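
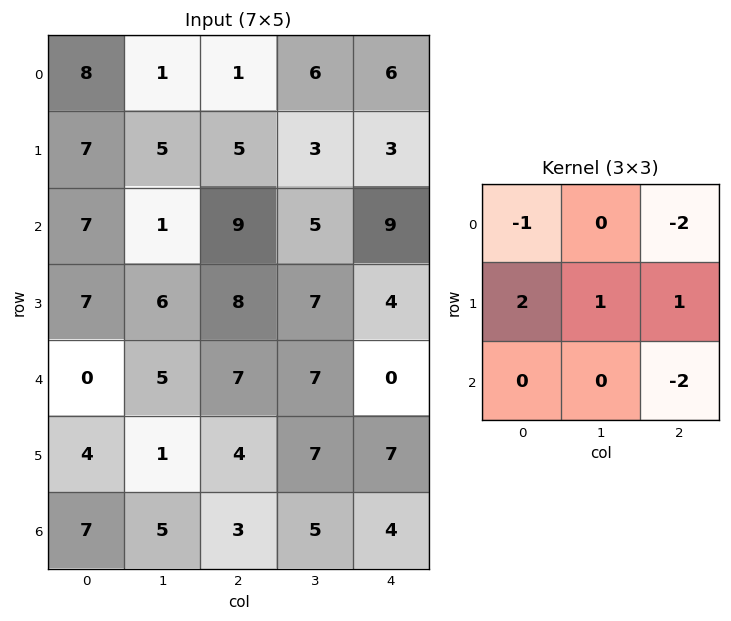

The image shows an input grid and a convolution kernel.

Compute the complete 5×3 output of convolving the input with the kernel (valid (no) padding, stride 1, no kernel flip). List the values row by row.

-4 -5 -15
-9 -9 13
-11 2 0
-19 -10 -9
-7 -16 7

Output[0,0]: The receptive field on the input at this output position is [8 1 1 / 7 5 5 / 7 1 9]. Elementwise product with the kernel and sum: 8·-1 + 1·-2 + 7·2 + 5·1 + 5·1 + 9·-2.
Output[0,1]: The receptive field on the input at this output position is [1 1 6 / 5 5 3 / 1 9 5]. Elementwise product with the kernel and sum: 1·-1 + 6·-2 + 5·2 + 5·1 + 3·1 + 5·-2.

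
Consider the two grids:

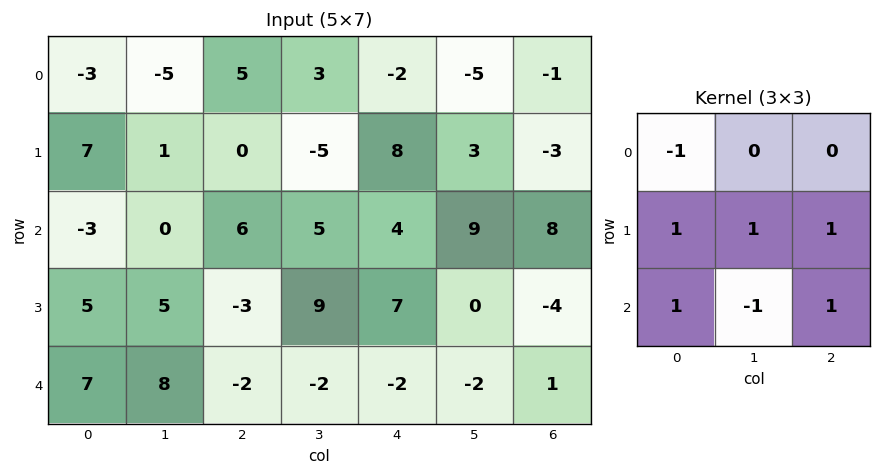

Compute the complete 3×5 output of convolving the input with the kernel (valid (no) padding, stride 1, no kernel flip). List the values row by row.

14 0 3 13 13
-7 27 10 25 16
7 19 5 9 0

Output[0,0]: The receptive field on the input at this output position is [-3 -5 5 / 7 1 0 / -3 0 6]. Elementwise product with the kernel and sum: -3·-1 + 7·1 + 1·1 + 0·1 + -3·1 + 0·-1 + 6·1.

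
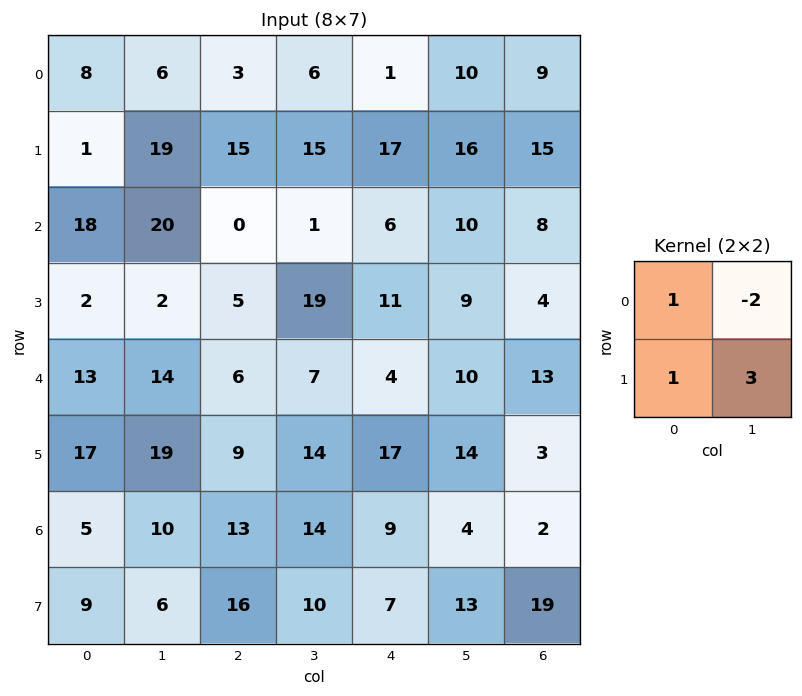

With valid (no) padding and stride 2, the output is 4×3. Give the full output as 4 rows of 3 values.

Output[0,0]: The receptive field on the input at this output position is [8 6 / 1 19]. Elementwise product with the kernel and sum: 8·1 + 6·-2 + 1·1 + 19·3.
Output[0,1]: The receptive field on the input at this output position is [3 6 / 15 15]. Elementwise product with the kernel and sum: 3·1 + 6·-2 + 15·1 + 15·3.

54 51 46
-14 60 24
59 43 43
12 31 47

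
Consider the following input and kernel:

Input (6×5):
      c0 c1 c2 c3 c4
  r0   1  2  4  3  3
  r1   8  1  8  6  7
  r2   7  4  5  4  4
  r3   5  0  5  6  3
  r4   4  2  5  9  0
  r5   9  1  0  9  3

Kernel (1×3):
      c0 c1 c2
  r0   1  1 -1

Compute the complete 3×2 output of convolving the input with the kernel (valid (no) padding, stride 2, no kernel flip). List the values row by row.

Output[0,0]: The receptive field on the input at this output position is [1 2 4]. Elementwise product with the kernel and sum: 1·1 + 2·1 + 4·-1.

-1 4
6 5
1 14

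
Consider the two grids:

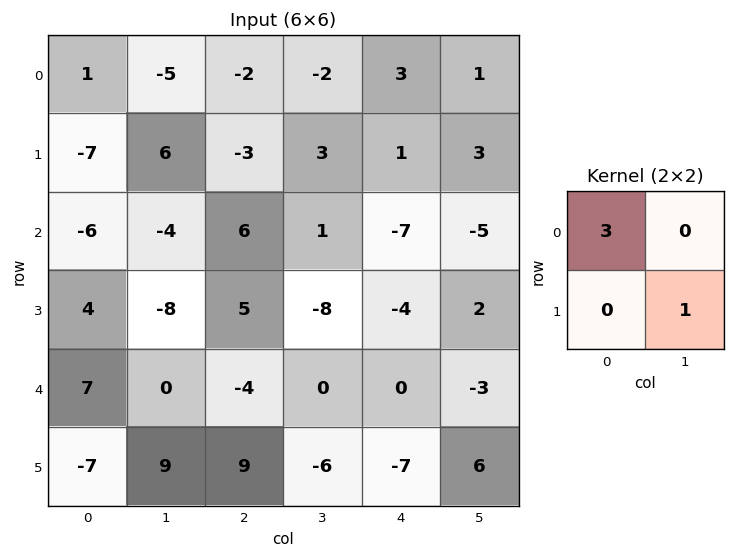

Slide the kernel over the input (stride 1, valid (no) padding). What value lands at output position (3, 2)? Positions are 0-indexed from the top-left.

The receptive field on the input at this output position is [5 -8 / -4 0]. Elementwise product with the kernel and sum: 5·3 + 0·1.

15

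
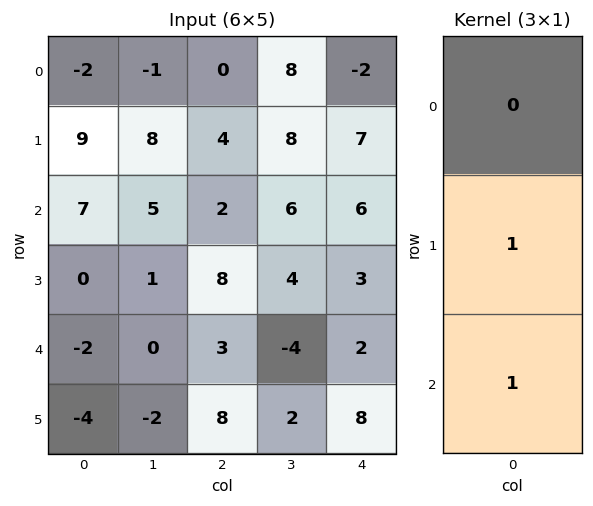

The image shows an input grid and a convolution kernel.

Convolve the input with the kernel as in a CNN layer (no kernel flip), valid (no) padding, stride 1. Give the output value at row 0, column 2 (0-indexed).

6

The receptive field on the input at this output position is [0 / 4 / 2]. Elementwise product with the kernel and sum: 4·1 + 2·1.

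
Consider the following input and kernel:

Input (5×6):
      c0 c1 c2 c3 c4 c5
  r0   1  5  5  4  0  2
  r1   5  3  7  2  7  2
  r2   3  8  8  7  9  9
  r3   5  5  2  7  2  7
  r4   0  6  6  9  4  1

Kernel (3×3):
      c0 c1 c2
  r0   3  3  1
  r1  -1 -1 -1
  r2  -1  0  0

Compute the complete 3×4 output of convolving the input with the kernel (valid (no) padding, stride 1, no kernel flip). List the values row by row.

5 14 3 -4
7 4 8 -3
29 35 37 32

Output[0,0]: The receptive field on the input at this output position is [1 5 5 / 5 3 7 / 3 8 8]. Elementwise product with the kernel and sum: 1·3 + 5·3 + 5·1 + 5·-1 + 3·-1 + 7·-1 + 3·-1.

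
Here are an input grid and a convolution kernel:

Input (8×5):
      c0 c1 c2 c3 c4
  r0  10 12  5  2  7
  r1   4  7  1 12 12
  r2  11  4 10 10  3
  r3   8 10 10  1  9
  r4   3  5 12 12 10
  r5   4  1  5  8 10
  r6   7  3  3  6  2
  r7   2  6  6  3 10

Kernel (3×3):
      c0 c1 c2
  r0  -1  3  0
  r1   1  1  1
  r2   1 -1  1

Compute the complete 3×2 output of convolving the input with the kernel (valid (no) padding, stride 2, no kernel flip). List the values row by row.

Output[0,0]: The receptive field on the input at this output position is [10 12 5 / 4 7 1 / 11 4 10]. Elementwise product with the kernel and sum: 10·-1 + 12·3 + 4·1 + 7·1 + 1·1 + 11·1 + 4·-1 + 10·1.

55 29
39 50
29 46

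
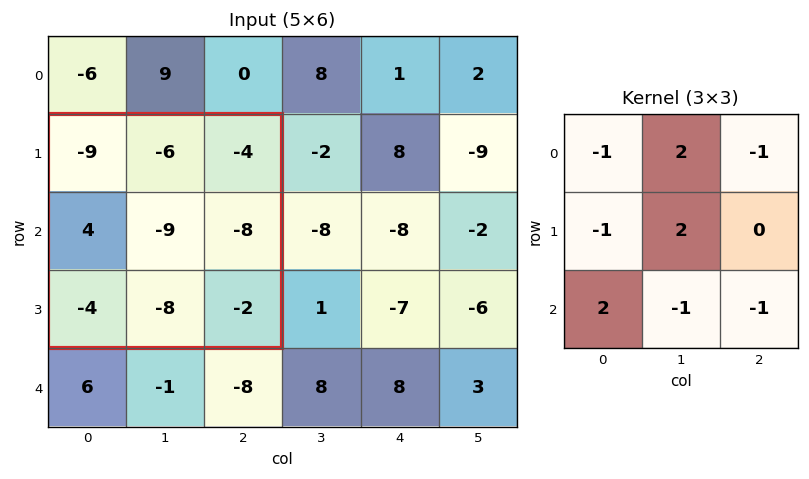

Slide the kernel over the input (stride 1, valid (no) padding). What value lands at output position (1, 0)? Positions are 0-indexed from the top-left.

The receptive field on the input at this output position is [-9 -6 -4 / 4 -9 -8 / -4 -8 -2]. Elementwise product with the kernel and sum: -9·-1 + -6·2 + -4·-1 + 4·-1 + -9·2 + -4·2 + -8·-1 + -2·-1.

-19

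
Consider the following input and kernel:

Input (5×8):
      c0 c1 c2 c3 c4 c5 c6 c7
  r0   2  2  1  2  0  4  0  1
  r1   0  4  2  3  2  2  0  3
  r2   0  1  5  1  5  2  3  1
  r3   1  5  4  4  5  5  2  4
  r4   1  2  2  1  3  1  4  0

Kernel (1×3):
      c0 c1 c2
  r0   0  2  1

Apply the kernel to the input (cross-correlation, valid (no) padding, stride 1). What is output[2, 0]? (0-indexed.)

7

The receptive field on the input at this output position is [0 1 5]. Elementwise product with the kernel and sum: 1·2 + 5·1.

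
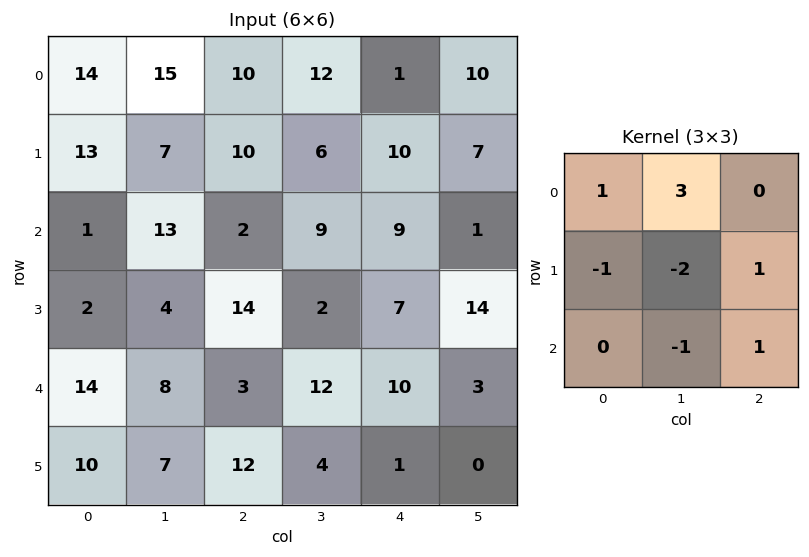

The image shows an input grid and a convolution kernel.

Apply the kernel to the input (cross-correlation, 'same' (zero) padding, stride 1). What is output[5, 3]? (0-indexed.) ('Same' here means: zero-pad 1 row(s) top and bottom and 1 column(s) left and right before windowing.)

20

The receptive field on the zero-padded input at this output position is [3 12 10 / 12 4 1 / 0 0 0]. Elementwise product with the kernel and sum: 3·1 + 12·3 + 12·-1 + 4·-2 + 1·1 + 0·-1 + 0·1.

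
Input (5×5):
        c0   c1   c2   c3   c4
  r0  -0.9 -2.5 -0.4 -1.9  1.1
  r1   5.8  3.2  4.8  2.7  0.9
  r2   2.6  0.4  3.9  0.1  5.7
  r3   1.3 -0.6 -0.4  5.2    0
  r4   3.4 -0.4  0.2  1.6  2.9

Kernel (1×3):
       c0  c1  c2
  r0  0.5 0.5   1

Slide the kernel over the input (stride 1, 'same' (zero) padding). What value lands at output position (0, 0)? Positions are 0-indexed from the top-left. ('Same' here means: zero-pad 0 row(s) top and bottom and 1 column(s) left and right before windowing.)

-2.95

The receptive field on the zero-padded input at this output position is [0 -0.9 -2.5]. Elementwise product with the kernel and sum: 0·0.5 + -0.9·0.5 + -2.5·1.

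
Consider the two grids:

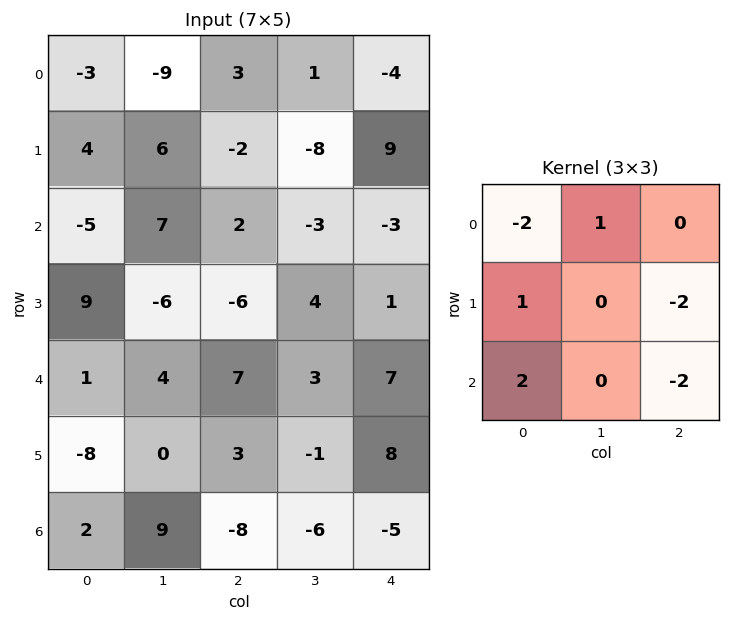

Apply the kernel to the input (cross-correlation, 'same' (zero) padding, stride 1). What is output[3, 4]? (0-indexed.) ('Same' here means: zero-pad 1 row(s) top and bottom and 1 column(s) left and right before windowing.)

13

The receptive field on the zero-padded input at this output position is [-3 -3 0 / 4 1 0 / 3 7 0]. Elementwise product with the kernel and sum: -3·-2 + -3·1 + 4·1 + 0·-2 + 3·2 + 0·-2.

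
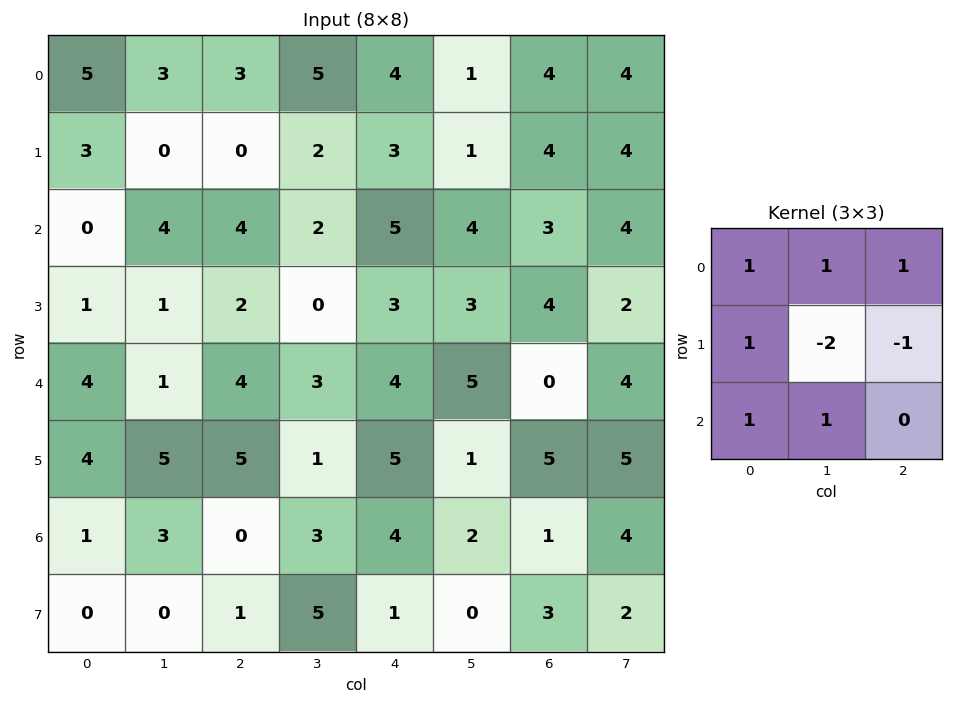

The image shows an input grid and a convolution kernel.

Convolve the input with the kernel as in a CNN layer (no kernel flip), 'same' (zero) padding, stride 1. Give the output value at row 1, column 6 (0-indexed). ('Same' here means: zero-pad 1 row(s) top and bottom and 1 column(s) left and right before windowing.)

The receptive field on the zero-padded input at this output position is [1 4 4 / 1 4 4 / 4 3 4]. Elementwise product with the kernel and sum: 1·1 + 4·1 + 4·1 + 1·1 + 4·-2 + 4·-1 + 4·1 + 3·1.

5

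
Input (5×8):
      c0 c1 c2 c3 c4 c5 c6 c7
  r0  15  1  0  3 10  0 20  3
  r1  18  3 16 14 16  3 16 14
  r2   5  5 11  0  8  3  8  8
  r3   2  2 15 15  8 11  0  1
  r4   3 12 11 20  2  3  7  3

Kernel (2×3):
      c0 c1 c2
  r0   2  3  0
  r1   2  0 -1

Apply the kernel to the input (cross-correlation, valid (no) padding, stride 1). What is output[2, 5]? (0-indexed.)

The receptive field on the input at this output position is [3 8 8 / 11 0 1]. Elementwise product with the kernel and sum: 3·2 + 8·3 + 11·2 + 1·-1.

51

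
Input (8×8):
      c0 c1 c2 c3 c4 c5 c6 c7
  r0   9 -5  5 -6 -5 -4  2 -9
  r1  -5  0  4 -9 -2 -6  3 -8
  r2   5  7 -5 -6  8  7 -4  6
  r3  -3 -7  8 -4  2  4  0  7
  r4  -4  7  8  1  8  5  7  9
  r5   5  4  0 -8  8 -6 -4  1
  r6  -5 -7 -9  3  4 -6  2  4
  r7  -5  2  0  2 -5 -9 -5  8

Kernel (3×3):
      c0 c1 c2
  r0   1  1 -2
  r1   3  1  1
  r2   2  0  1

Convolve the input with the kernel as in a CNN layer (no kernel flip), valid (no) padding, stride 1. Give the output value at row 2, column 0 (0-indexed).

14

The receptive field on the input at this output position is [5 7 -5 / -3 -7 8 / -4 7 8]. Elementwise product with the kernel and sum: 5·1 + 7·1 + -5·-2 + -3·3 + -7·1 + 8·1 + -4·2 + 8·1.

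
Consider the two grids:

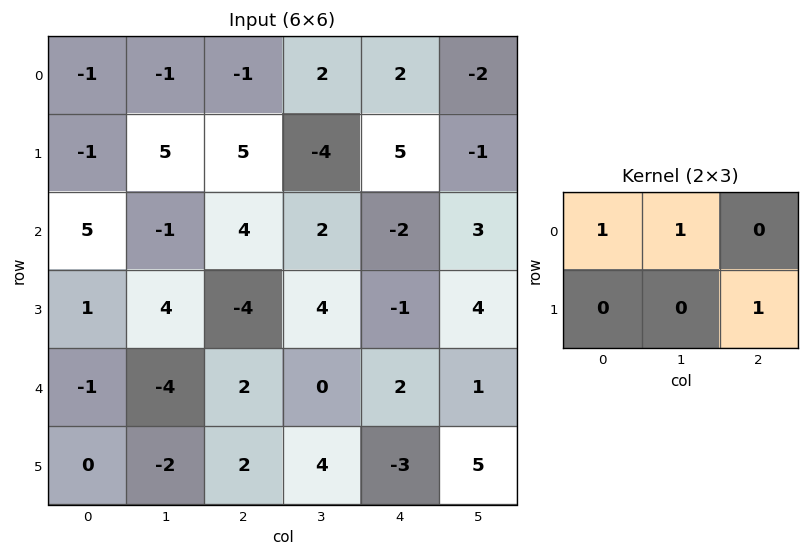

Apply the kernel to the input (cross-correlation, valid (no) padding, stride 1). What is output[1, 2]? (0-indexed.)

The receptive field on the input at this output position is [5 -4 5 / 4 2 -2]. Elementwise product with the kernel and sum: 5·1 + -4·1 + -2·1.

-1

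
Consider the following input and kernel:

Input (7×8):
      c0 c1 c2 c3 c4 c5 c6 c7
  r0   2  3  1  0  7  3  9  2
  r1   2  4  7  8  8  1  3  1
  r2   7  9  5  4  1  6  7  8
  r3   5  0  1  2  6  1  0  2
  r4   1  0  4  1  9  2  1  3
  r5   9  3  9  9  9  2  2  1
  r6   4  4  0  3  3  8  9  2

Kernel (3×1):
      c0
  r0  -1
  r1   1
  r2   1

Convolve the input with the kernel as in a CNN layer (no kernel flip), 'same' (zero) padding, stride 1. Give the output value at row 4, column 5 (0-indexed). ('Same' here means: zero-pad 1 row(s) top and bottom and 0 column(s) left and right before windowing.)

3

The receptive field on the zero-padded input at this output position is [1 / 2 / 2]. Elementwise product with the kernel and sum: 1·-1 + 2·1 + 2·1.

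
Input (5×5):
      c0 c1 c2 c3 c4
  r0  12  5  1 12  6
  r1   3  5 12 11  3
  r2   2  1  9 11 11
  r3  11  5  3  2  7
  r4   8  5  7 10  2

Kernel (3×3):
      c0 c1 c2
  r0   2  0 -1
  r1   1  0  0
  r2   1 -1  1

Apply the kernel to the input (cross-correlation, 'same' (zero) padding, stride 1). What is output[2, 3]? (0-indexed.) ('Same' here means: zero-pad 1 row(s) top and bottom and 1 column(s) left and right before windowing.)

38

The receptive field on the zero-padded input at this output position is [12 11 3 / 9 11 11 / 3 2 7]. Elementwise product with the kernel and sum: 12·2 + 3·-1 + 9·1 + 3·1 + 2·-1 + 7·1.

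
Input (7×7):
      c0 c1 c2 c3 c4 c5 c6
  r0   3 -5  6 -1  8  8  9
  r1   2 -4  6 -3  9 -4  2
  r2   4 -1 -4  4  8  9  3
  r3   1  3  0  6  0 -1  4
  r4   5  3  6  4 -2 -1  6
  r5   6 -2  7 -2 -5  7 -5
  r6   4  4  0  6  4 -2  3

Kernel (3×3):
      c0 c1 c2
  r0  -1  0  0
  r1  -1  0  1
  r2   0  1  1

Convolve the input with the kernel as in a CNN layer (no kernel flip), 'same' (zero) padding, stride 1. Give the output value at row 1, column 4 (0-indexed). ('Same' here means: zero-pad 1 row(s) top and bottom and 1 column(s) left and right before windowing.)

17

The receptive field on the zero-padded input at this output position is [-1 8 8 / -3 9 -4 / 4 8 9]. Elementwise product with the kernel and sum: -1·-1 + -3·-1 + -4·1 + 8·1 + 9·1.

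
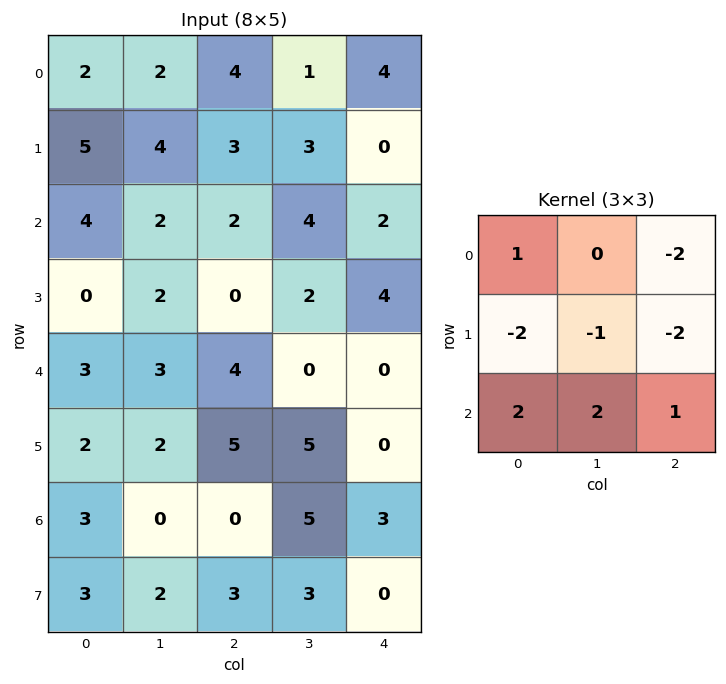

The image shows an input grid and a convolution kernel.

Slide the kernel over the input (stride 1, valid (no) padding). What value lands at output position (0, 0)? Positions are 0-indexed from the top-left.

-12

The receptive field on the input at this output position is [2 2 4 / 5 4 3 / 4 2 2]. Elementwise product with the kernel and sum: 2·1 + 4·-2 + 5·-2 + 4·-1 + 3·-2 + 4·2 + 2·2 + 2·1.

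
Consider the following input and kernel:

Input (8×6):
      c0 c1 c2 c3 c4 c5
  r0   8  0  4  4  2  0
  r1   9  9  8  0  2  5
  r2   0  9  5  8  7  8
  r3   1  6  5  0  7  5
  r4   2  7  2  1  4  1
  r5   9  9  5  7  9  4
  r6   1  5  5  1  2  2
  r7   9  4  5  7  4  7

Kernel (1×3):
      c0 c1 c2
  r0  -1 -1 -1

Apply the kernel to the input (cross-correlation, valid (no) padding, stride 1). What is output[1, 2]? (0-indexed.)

-10

The receptive field on the input at this output position is [8 0 2]. Elementwise product with the kernel and sum: 8·-1 + 0·-1 + 2·-1.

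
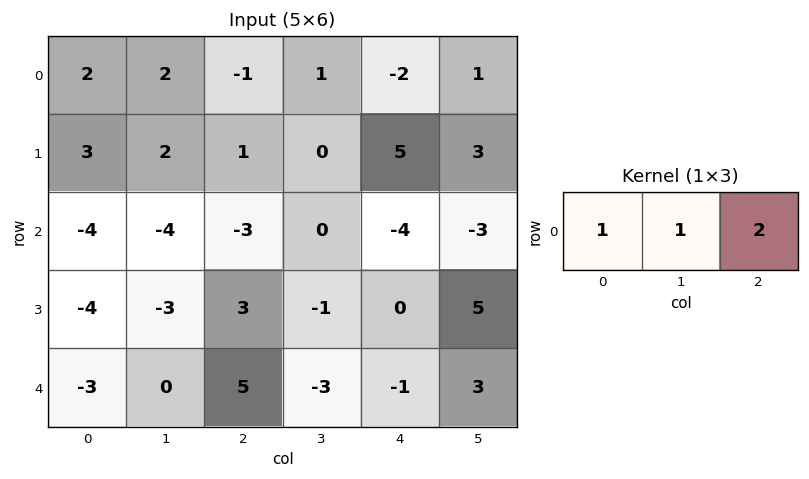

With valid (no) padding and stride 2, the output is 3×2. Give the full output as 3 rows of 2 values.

2 -4
-14 -11
7 0

Output[0,0]: The receptive field on the input at this output position is [2 2 -1]. Elementwise product with the kernel and sum: 2·1 + 2·1 + -1·2.
Output[0,1]: The receptive field on the input at this output position is [-1 1 -2]. Elementwise product with the kernel and sum: -1·1 + 1·1 + -2·2.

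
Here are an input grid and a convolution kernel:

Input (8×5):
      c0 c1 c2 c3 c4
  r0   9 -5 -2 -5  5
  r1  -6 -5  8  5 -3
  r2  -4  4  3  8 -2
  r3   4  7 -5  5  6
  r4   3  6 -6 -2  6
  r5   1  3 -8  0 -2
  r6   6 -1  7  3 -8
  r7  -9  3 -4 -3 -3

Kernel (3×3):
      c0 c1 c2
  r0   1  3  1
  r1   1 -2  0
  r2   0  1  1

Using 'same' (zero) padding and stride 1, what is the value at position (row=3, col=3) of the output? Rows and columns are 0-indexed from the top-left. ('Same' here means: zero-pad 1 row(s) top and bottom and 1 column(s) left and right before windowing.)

The receptive field on the zero-padded input at this output position is [3 8 -2 / -5 5 6 / -6 -2 6]. Elementwise product with the kernel and sum: 3·1 + 8·3 + -2·1 + -5·1 + 5·-2 + -2·1 + 6·1.

14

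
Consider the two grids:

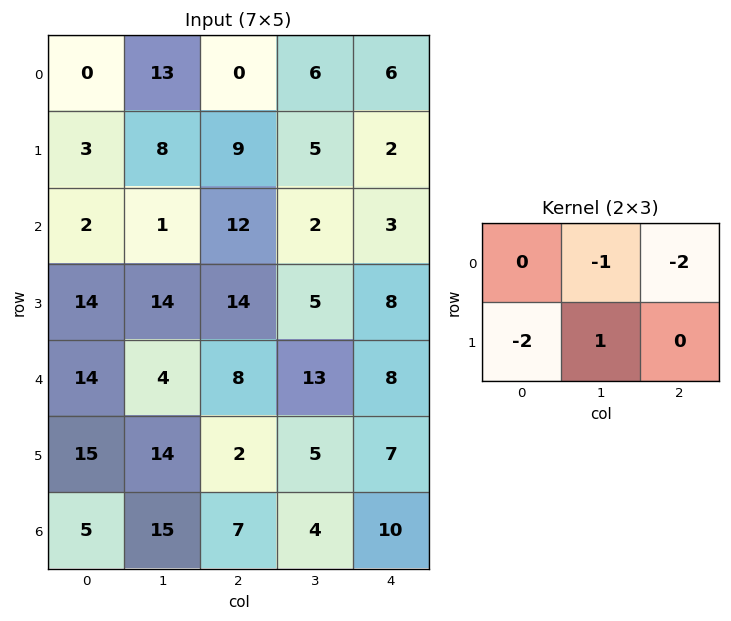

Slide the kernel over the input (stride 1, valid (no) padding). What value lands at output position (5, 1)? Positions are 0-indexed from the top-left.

-35

The receptive field on the input at this output position is [14 2 5 / 15 7 4]. Elementwise product with the kernel and sum: 2·-1 + 5·-2 + 15·-2 + 7·1.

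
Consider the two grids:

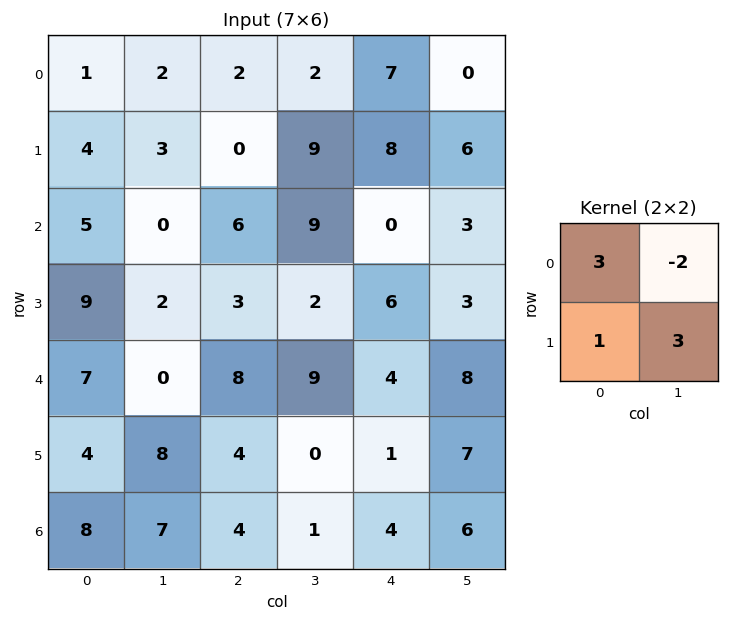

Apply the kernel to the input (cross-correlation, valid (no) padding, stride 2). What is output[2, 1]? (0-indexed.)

10

The receptive field on the input at this output position is [8 9 / 4 0]. Elementwise product with the kernel and sum: 8·3 + 9·-2 + 4·1 + 0·3.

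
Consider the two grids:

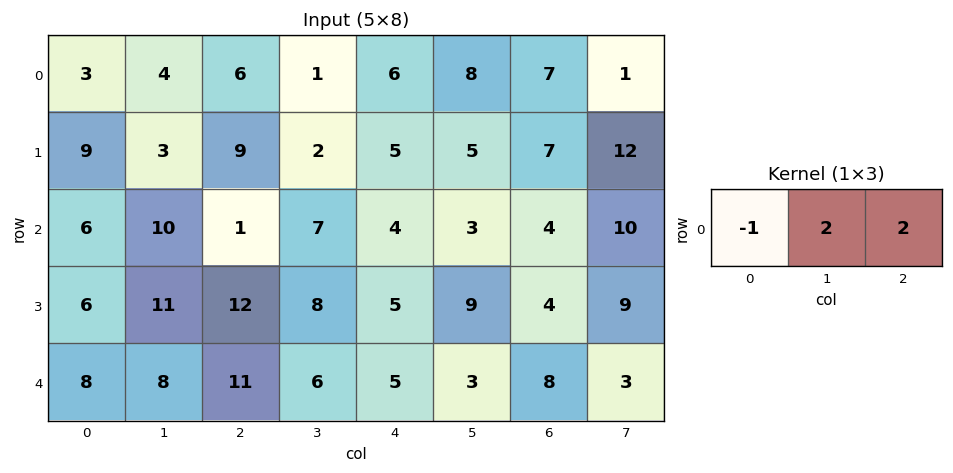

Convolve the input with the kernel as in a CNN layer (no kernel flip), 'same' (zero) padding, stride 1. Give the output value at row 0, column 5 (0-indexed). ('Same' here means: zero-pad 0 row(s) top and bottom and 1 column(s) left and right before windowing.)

24

The receptive field on the zero-padded input at this output position is [6 8 7]. Elementwise product with the kernel and sum: 6·-1 + 8·2 + 7·2.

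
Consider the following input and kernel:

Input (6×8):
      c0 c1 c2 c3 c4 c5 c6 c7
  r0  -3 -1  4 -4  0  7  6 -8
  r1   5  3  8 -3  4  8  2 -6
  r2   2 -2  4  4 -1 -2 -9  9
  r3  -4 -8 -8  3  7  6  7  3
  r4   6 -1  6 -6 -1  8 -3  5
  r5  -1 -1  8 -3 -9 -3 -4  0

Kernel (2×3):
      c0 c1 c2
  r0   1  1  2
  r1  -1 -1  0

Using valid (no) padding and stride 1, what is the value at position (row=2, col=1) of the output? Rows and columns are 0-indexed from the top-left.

26

The receptive field on the input at this output position is [-2 4 4 / -8 -8 3]. Elementwise product with the kernel and sum: -2·1 + 4·1 + 4·2 + -8·-1 + -8·-1.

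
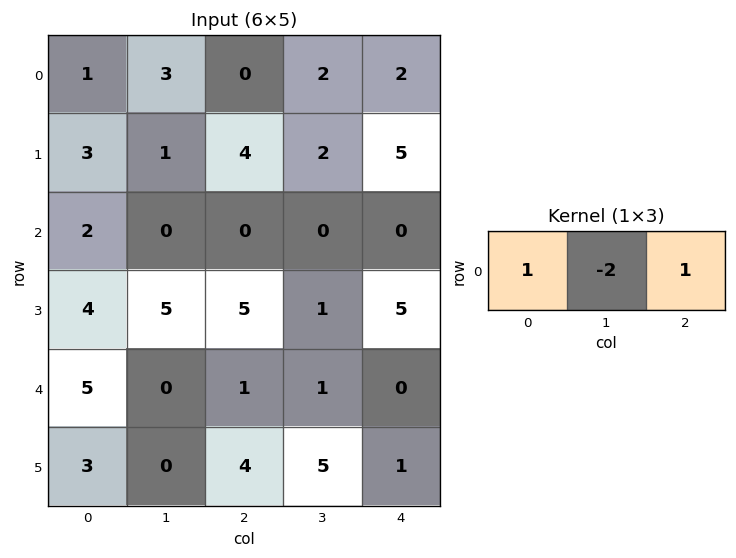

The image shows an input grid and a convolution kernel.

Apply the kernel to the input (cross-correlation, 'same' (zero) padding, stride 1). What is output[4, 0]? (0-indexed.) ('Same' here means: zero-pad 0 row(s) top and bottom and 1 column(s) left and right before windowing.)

-10

The receptive field on the zero-padded input at this output position is [0 5 0]. Elementwise product with the kernel and sum: 0·1 + 5·-2 + 0·1.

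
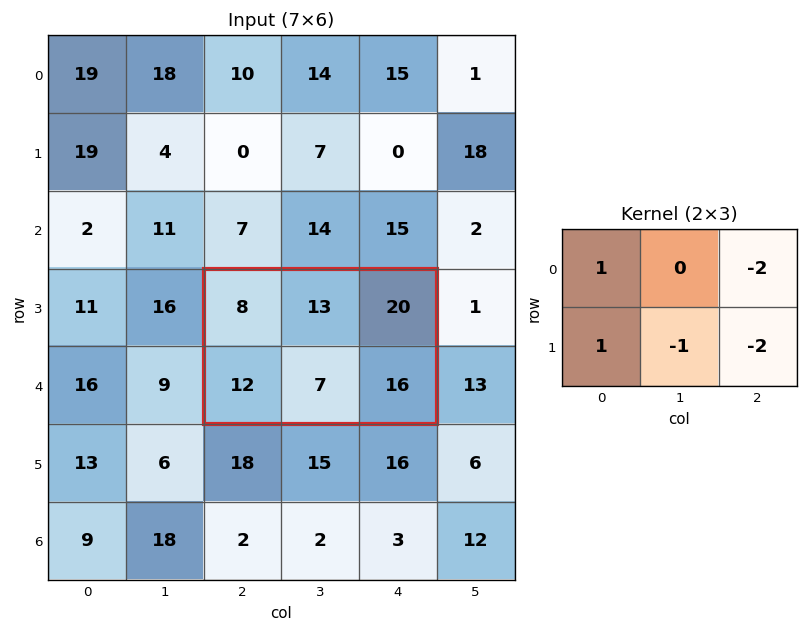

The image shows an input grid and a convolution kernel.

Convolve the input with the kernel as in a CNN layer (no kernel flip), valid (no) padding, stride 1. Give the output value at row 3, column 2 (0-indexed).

-59

The receptive field on the input at this output position is [8 13 20 / 12 7 16]. Elementwise product with the kernel and sum: 8·1 + 20·-2 + 12·1 + 7·-1 + 16·-2.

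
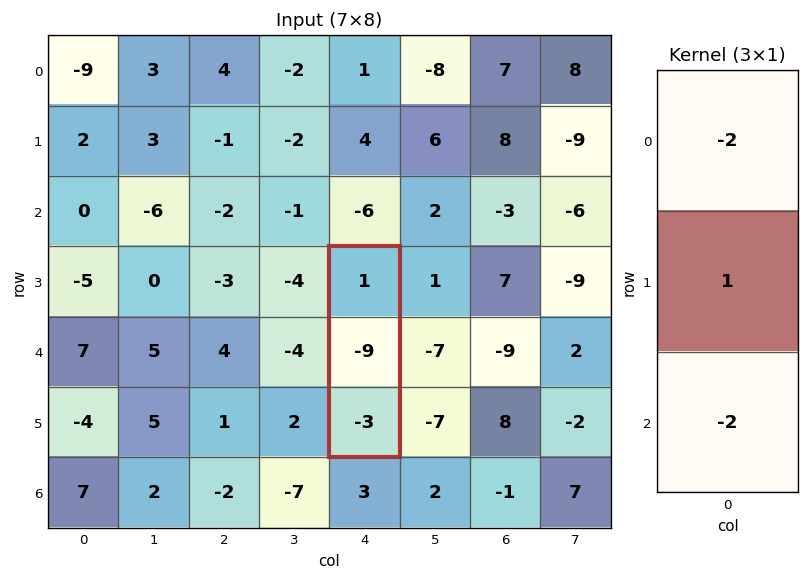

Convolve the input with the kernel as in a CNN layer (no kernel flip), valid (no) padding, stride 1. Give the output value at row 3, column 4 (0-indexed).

-5

The receptive field on the input at this output position is [1 / -9 / -3]. Elementwise product with the kernel and sum: 1·-2 + -9·1 + -3·-2.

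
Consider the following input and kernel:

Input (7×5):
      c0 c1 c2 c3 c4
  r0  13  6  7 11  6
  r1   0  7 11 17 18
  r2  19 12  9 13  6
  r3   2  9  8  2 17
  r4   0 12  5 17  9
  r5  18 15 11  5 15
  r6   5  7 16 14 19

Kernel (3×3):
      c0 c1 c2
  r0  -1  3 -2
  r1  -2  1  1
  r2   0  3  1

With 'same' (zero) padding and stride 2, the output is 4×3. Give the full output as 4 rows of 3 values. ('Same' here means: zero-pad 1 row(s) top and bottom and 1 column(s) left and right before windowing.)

26 56 38
32 16 68
69 47 69
36 24 31

Output[0,0]: The receptive field on the zero-padded input at this output position is [0 0 0 / 0 13 6 / 0 0 7]. Elementwise product with the kernel and sum: 0·-1 + 0·3 + 0·-2 + 0·-2 + 13·1 + 6·1 + 0·3 + 7·1.
Output[0,1]: The receptive field on the zero-padded input at this output position is [0 0 0 / 6 7 11 / 7 11 17]. Elementwise product with the kernel and sum: 0·-1 + 0·3 + 0·-2 + 6·-2 + 7·1 + 11·1 + 11·3 + 17·1.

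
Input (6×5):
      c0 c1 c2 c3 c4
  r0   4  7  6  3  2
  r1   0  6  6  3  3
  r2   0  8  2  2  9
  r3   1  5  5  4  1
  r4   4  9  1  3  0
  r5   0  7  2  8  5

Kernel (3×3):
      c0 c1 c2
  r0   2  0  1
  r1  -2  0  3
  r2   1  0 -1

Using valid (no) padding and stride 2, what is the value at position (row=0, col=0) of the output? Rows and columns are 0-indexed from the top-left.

The receptive field on the input at this output position is [4 7 6 / 0 6 6 / 0 8 2]. Elementwise product with the kernel and sum: 4·2 + 6·1 + 0·-2 + 6·3 + 0·1 + 2·-1.

30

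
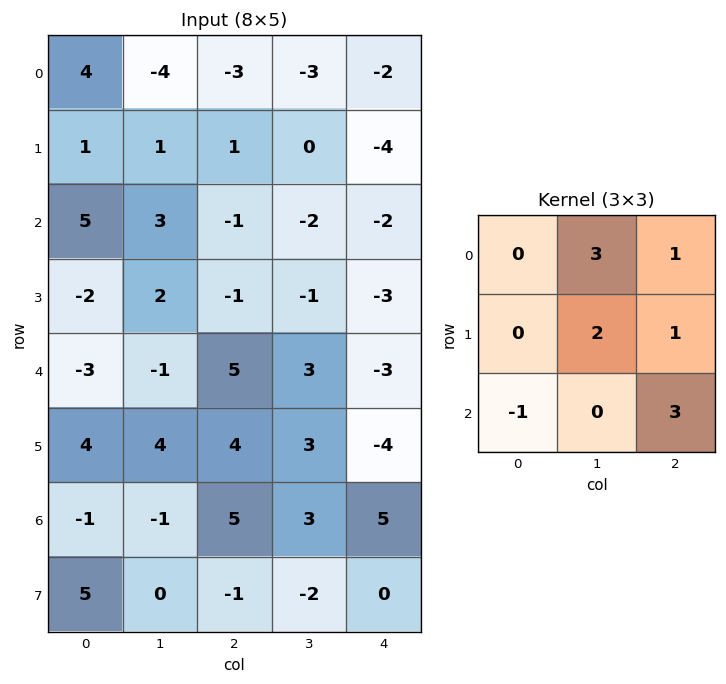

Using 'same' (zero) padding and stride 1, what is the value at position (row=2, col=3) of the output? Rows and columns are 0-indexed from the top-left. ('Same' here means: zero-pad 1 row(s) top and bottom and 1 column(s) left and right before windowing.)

-18

The receptive field on the zero-padded input at this output position is [1 0 -4 / -1 -2 -2 / -1 -1 -3]. Elementwise product with the kernel and sum: 0·3 + -4·1 + -2·2 + -2·1 + -1·-1 + -3·3.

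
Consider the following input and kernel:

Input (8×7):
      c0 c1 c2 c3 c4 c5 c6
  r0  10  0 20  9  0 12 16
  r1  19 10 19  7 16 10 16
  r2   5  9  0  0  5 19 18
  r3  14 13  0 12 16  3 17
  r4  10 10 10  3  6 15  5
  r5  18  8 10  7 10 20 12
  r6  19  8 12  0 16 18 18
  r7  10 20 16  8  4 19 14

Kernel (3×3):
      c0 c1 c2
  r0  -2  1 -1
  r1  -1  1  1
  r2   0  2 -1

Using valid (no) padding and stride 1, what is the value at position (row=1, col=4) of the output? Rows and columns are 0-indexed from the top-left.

The receptive field on the input at this output position is [16 10 16 / 5 19 18 / 16 3 17]. Elementwise product with the kernel and sum: 16·-2 + 10·1 + 16·-1 + 5·-1 + 19·1 + 18·1 + 3·2 + 17·-1.

-17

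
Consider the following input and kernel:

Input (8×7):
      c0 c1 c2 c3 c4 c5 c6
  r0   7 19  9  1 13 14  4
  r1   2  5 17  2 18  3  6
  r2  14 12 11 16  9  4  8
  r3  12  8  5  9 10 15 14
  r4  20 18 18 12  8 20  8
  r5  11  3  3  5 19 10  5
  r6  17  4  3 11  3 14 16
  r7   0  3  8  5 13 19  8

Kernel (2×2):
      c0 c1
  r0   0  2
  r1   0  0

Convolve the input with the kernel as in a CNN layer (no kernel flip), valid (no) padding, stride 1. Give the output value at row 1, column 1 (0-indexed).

The receptive field on the input at this output position is [5 17 / 12 11]. Elementwise product with the kernel and sum: 17·2.

34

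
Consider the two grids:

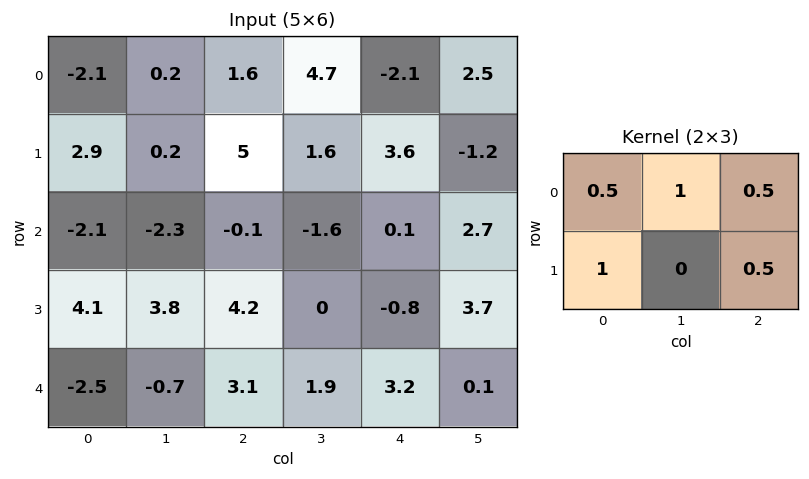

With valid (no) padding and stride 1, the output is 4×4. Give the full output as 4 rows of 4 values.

Output[0,0]: The receptive field on the input at this output position is [-2.1 0.2 1.6 / 2.9 0.2 5]. Elementwise product with the kernel and sum: -2.1·0.5 + 0.2·1 + 1.6·0.5 + 2.9·1 + 5·0.5.
Output[0,1]: The receptive field on the input at this output position is [0.2 1.6 4.7 / 0.2 5 1.6]. Elementwise product with the kernel and sum: 0.2·0.5 + 1.6·1 + 4.7·0.5 + 0.2·1 + 1.6·0.5.

5.35 5.05 11.25 2.5
2 2.8 5.85 3.55
2.8 1.75 2.2 2.5
7 6.35 6.4 3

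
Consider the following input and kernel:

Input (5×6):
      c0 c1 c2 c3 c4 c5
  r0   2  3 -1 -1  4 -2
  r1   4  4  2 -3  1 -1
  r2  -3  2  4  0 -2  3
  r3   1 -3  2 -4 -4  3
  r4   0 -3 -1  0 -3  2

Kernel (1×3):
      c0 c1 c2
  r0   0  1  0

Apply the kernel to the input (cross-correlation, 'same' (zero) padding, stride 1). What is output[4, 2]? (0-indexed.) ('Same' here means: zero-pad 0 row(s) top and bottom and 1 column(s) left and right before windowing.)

The receptive field on the zero-padded input at this output position is [-3 -1 0]. Elementwise product with the kernel and sum: -1·1.

-1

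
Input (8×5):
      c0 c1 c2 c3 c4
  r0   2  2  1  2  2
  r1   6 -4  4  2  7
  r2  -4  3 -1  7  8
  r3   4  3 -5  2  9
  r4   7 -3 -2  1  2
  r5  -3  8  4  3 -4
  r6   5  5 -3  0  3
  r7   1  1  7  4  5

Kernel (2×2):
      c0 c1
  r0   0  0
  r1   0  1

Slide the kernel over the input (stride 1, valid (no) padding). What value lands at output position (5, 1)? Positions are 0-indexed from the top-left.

-3

The receptive field on the input at this output position is [8 4 / 5 -3]. Elementwise product with the kernel and sum: -3·1.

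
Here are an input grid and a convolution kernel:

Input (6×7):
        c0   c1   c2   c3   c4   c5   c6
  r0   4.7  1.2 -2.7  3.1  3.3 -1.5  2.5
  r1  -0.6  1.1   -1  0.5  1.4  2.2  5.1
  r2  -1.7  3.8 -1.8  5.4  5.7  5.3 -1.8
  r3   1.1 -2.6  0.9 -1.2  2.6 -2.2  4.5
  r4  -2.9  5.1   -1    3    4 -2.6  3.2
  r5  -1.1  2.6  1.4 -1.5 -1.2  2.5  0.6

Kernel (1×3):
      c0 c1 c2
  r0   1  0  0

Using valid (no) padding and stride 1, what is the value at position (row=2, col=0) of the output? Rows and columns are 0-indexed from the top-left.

-1.7

The receptive field on the input at this output position is [-1.7 3.8 -1.8]. Elementwise product with the kernel and sum: -1.7·1.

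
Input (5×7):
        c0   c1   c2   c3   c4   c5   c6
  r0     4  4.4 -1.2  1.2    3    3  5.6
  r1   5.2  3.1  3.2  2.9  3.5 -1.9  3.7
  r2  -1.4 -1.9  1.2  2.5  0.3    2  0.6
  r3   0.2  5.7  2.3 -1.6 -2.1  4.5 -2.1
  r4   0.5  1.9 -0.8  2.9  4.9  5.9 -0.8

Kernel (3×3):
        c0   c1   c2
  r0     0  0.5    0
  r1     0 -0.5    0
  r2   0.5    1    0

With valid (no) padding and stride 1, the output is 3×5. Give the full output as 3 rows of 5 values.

Output[0,0]: The receptive field on the input at this output position is [4 4.4 -1.2 / 5.2 3.1 3.2 / -1.4 -1.9 1.2]. Elementwise product with the kernel and sum: 4.4·0.5 + 3.1·-0.5 + -1.4·0.5 + -1.9·1.

-1.95 -1.95 2.25 1.3 4.6
8.3 6.15 -0.25 -1.3 1.5
-1.65 -0.4 4.55 7.55 7.1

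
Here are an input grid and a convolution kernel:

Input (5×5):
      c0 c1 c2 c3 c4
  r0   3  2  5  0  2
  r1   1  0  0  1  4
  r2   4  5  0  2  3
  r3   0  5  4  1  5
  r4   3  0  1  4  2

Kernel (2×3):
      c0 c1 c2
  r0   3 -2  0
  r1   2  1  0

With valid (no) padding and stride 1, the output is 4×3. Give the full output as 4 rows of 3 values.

7 -4 16
16 10 0
7 29 5
-4 8 16

Output[0,0]: The receptive field on the input at this output position is [3 2 5 / 1 0 0]. Elementwise product with the kernel and sum: 3·3 + 2·-2 + 1·2 + 0·1.
Output[0,1]: The receptive field on the input at this output position is [2 5 0 / 0 0 1]. Elementwise product with the kernel and sum: 2·3 + 5·-2 + 0·2 + 0·1.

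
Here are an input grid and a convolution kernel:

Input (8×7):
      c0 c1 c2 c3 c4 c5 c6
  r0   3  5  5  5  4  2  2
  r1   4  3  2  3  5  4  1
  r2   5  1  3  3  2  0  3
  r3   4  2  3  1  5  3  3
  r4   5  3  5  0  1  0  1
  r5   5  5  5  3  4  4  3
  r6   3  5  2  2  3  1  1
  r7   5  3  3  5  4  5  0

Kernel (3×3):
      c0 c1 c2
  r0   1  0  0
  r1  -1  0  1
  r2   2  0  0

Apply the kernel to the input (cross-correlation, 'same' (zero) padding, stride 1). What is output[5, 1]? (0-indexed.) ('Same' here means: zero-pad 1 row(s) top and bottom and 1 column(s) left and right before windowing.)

The receptive field on the zero-padded input at this output position is [5 3 5 / 5 5 5 / 3 5 2]. Elementwise product with the kernel and sum: 5·1 + 5·-1 + 5·1 + 3·2.

11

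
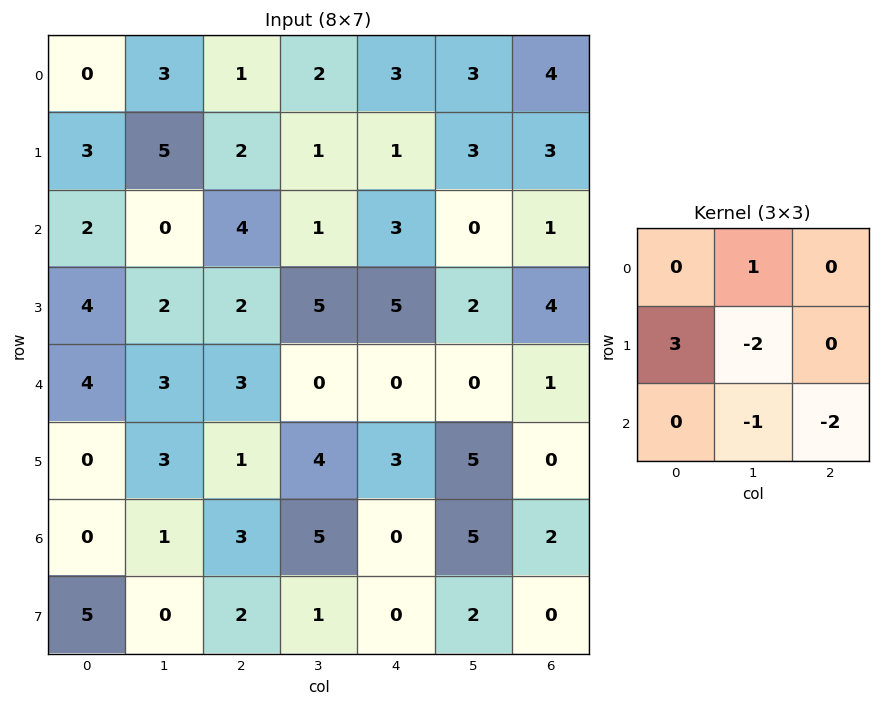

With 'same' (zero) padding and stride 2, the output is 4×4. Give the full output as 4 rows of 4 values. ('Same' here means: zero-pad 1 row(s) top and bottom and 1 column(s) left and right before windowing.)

Output[0,0]: The receptive field on the zero-padded input at this output position is [0 0 0 / 0 0 3 / 0 3 5]. Elementwise product with the kernel and sum: 0·1 + 0·3 + 0·-2 + 3·-1 + 5·-2.
Output[0,1]: The receptive field on the zero-padded input at this output position is [0 0 0 / 3 1 2 / 5 2 1]. Elementwise product with the kernel and sum: 0·1 + 3·3 + 1·-2 + 2·-1 + 1·-2.

-13 3 -7 -2
-9 -18 -11 -3
-10 -4 -8 2
-5 -6 14 11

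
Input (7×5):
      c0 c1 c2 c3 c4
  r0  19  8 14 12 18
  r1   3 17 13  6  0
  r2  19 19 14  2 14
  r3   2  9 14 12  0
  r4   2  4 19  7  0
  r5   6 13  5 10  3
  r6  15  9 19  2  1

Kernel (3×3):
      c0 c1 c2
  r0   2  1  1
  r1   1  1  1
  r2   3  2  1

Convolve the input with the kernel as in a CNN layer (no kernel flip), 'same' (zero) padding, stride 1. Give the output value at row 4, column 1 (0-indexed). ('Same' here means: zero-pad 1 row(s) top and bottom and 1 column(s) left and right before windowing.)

The receptive field on the zero-padded input at this output position is [2 9 14 / 2 4 19 / 6 13 5]. Elementwise product with the kernel and sum: 2·2 + 9·1 + 14·1 + 2·1 + 4·1 + 19·1 + 6·3 + 13·2 + 5·1.

101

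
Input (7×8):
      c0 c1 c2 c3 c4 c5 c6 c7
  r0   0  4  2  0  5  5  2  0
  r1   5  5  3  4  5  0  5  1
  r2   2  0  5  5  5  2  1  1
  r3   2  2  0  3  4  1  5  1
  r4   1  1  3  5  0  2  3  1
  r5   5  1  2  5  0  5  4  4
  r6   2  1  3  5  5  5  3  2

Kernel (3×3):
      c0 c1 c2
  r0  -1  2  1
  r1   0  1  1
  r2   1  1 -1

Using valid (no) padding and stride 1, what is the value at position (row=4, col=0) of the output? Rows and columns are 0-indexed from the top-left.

The receptive field on the input at this output position is [1 1 3 / 5 1 2 / 2 1 3]. Elementwise product with the kernel and sum: 1·-1 + 1·2 + 3·1 + 1·1 + 2·1 + 2·1 + 1·1 + 3·-1.

7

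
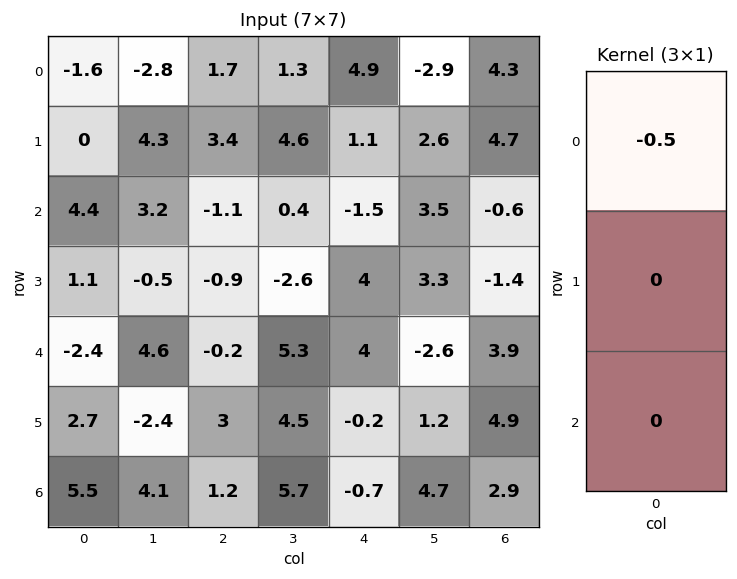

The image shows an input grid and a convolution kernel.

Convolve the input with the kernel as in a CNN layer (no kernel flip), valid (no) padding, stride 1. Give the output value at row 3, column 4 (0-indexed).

-2

The receptive field on the input at this output position is [4 / 4 / -0.2]. Elementwise product with the kernel and sum: 4·-0.5.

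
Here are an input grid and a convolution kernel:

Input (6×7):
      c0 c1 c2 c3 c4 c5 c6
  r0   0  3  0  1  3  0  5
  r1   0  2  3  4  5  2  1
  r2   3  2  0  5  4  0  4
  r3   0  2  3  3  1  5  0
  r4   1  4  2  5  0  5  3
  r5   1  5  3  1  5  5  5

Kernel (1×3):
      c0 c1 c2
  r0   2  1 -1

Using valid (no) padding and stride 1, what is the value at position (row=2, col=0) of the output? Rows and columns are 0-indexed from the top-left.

The receptive field on the input at this output position is [3 2 0]. Elementwise product with the kernel and sum: 3·2 + 2·1 + 0·-1.

8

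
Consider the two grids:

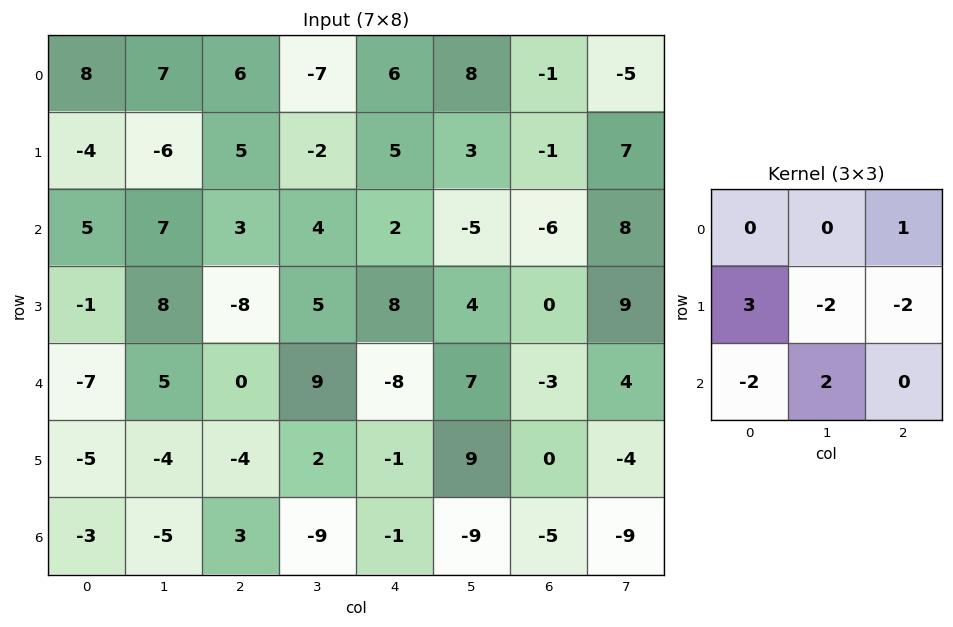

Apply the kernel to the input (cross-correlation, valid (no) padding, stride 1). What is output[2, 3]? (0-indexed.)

The receptive field on the input at this output position is [4 2 -5 / 5 8 4 / 9 -8 7]. Elementwise product with the kernel and sum: -5·1 + 5·3 + 8·-2 + 4·-2 + 9·-2 + -8·2.

-48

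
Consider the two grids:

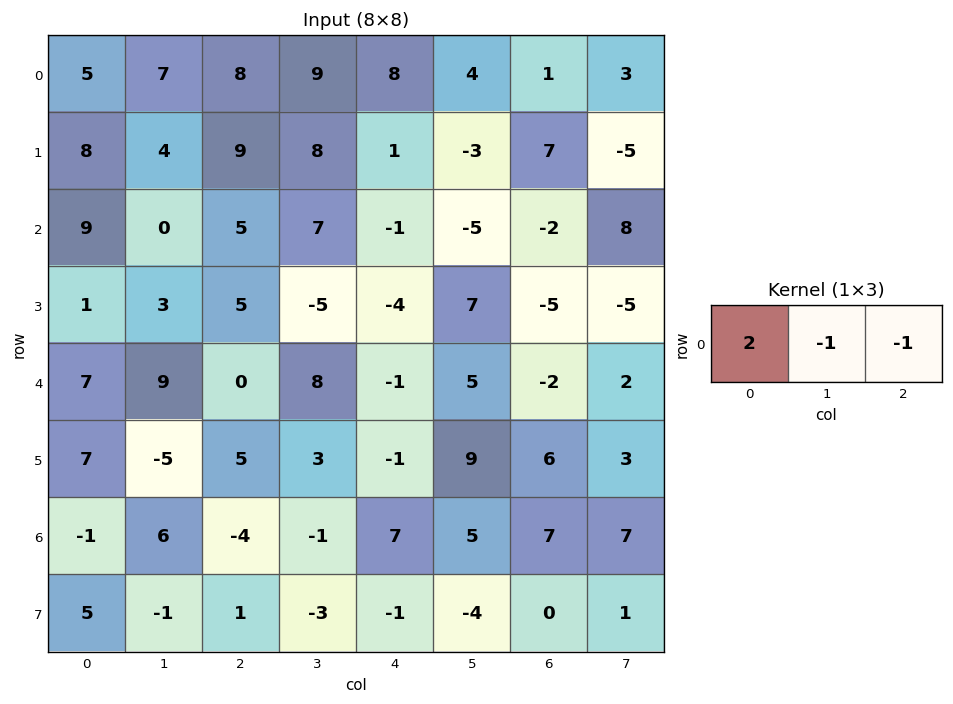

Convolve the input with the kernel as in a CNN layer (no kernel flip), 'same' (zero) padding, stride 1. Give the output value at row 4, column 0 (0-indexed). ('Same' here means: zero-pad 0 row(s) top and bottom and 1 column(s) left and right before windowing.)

The receptive field on the zero-padded input at this output position is [0 7 9]. Elementwise product with the kernel and sum: 0·2 + 7·-1 + 9·-1.

-16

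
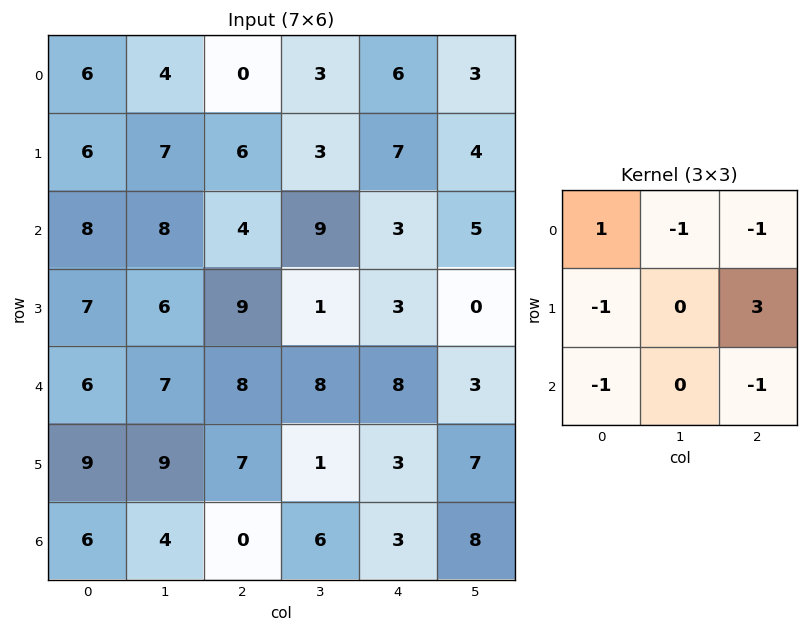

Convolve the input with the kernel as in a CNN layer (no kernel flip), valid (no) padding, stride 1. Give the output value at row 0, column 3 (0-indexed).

-11

The receptive field on the input at this output position is [3 6 3 / 3 7 4 / 9 3 5]. Elementwise product with the kernel and sum: 3·1 + 6·-1 + 3·-1 + 3·-1 + 4·3 + 9·-1 + 5·-1.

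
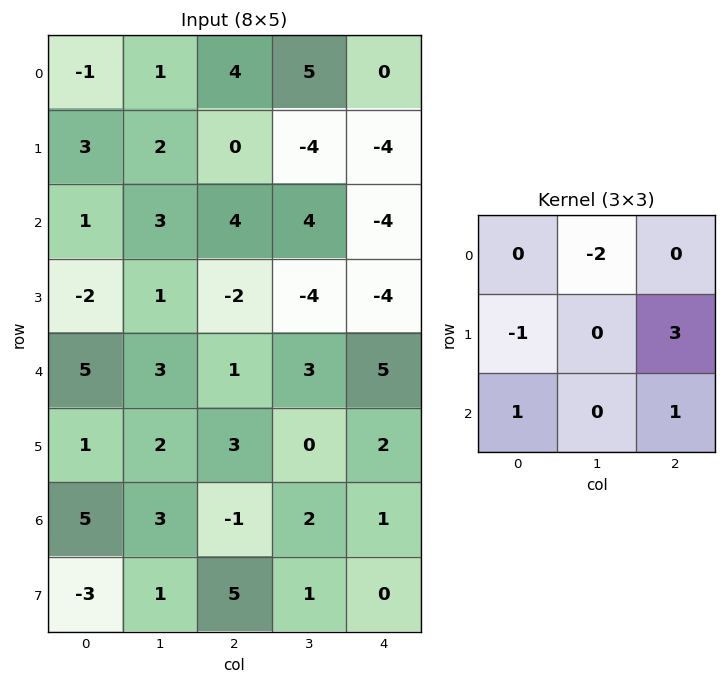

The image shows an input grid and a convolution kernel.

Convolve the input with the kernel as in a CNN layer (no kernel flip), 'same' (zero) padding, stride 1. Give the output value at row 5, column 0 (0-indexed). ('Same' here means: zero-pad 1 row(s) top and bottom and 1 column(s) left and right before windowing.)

The receptive field on the zero-padded input at this output position is [0 5 3 / 0 1 2 / 0 5 3]. Elementwise product with the kernel and sum: 5·-2 + 0·-1 + 2·3 + 0·1 + 3·1.

-1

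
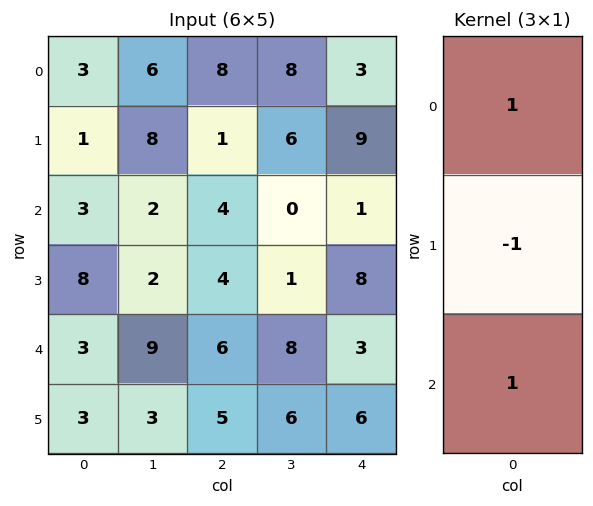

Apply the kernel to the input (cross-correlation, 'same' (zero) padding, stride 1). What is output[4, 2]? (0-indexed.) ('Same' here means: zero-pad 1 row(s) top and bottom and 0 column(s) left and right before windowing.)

3

The receptive field on the zero-padded input at this output position is [4 / 6 / 5]. Elementwise product with the kernel and sum: 4·1 + 6·-1 + 5·1.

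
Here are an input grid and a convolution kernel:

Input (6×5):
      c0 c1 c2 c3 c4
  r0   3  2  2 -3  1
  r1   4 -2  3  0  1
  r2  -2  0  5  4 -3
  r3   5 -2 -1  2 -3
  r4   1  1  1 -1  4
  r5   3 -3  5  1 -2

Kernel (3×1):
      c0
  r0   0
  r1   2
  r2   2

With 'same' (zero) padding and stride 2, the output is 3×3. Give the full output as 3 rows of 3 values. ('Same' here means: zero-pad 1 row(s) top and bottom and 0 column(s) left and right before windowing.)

Output[0,0]: The receptive field on the zero-padded input at this output position is [0 / 3 / 4]. Elementwise product with the kernel and sum: 3·2 + 4·2.

14 10 4
6 8 -12
8 12 4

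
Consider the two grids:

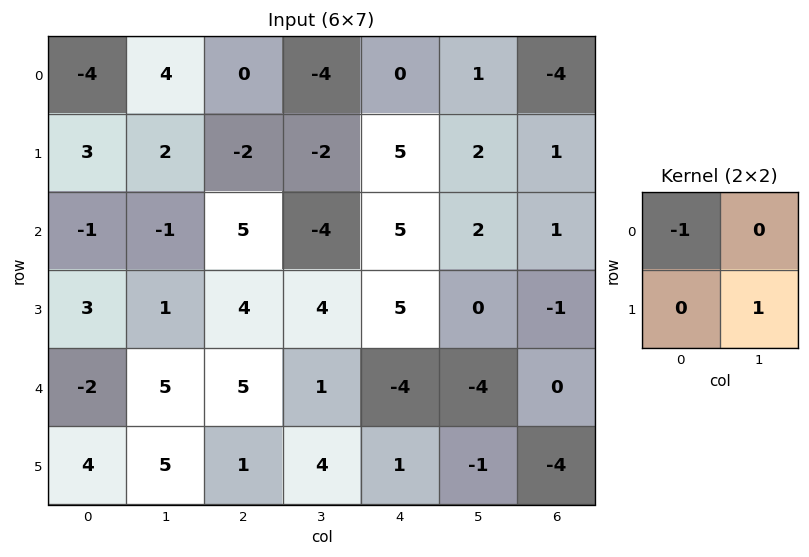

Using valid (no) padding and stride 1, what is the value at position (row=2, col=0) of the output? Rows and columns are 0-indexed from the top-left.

The receptive field on the input at this output position is [-1 -1 / 3 1]. Elementwise product with the kernel and sum: -1·-1 + 1·1.

2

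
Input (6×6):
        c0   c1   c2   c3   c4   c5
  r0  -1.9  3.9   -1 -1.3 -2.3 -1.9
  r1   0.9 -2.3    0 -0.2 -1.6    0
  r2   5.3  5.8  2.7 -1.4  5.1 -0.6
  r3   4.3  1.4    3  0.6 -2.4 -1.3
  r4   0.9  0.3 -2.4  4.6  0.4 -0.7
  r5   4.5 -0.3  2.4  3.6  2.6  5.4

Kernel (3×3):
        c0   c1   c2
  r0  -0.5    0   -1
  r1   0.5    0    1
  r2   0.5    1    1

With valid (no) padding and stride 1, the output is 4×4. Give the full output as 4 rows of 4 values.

Output[0,0]: The receptive field on the input at this output position is [-1.9 3.9 -1 / 0.9 -2.3 0 / 5.3 5.8 2.7]. Elementwise product with the kernel and sum: -1.9·-0.5 + -1·-1 + 0.9·0.5 + 0·1 + 5.3·0.5 + 5.8·1 + 2.7·1.

13.55 2.2 6.25 6.25
11.45 7.15 7.75 -4.6
-1.85 2.15 -3.55 2.3
-2.75 9.3 7.5 12.4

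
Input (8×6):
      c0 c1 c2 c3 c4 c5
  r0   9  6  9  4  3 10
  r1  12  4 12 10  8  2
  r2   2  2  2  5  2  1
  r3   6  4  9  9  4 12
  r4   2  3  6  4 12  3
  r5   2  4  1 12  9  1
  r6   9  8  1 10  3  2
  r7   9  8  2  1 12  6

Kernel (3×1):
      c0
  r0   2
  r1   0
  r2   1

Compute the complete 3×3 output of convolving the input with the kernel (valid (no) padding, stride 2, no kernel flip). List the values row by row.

20 20 8
6 10 16
13 13 27

Output[0,0]: The receptive field on the input at this output position is [9 / 12 / 2]. Elementwise product with the kernel and sum: 9·2 + 2·1.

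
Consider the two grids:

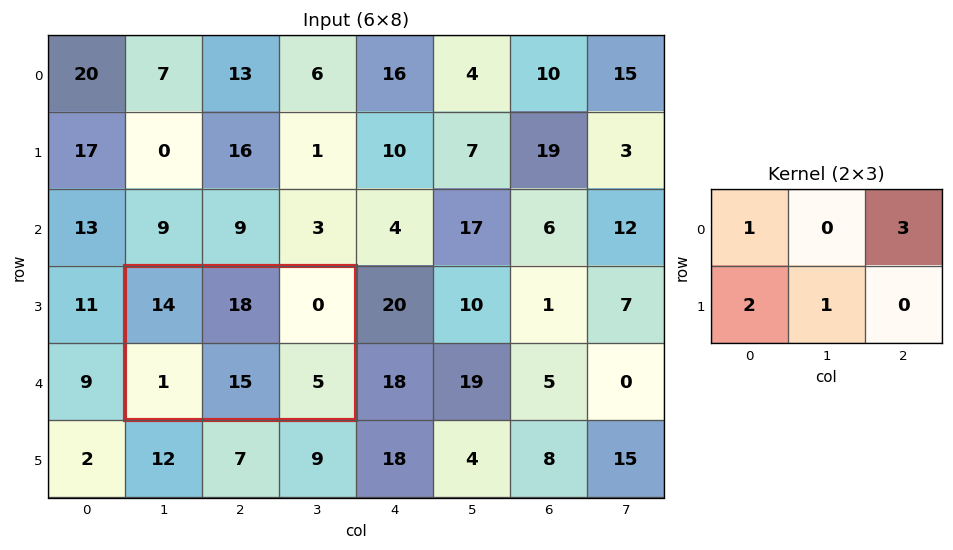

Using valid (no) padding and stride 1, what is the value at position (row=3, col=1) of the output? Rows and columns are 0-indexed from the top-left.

The receptive field on the input at this output position is [14 18 0 / 1 15 5]. Elementwise product with the kernel and sum: 14·1 + 0·3 + 1·2 + 15·1.

31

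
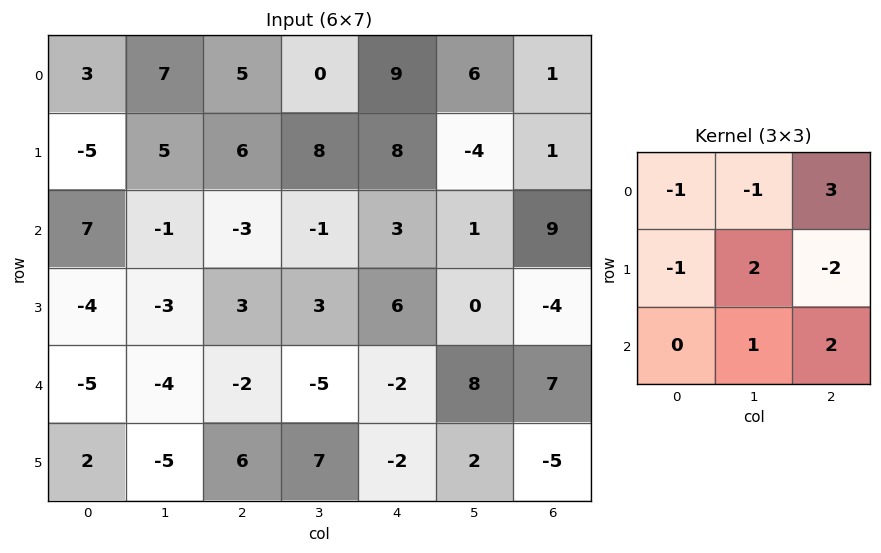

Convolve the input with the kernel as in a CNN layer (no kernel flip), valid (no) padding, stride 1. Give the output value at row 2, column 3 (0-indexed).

24

The receptive field on the input at this output position is [-1 3 1 / 3 6 0 / -5 -2 8]. Elementwise product with the kernel and sum: -1·-1 + 3·-1 + 1·3 + 3·-1 + 6·2 + 0·-2 + -2·1 + 8·2.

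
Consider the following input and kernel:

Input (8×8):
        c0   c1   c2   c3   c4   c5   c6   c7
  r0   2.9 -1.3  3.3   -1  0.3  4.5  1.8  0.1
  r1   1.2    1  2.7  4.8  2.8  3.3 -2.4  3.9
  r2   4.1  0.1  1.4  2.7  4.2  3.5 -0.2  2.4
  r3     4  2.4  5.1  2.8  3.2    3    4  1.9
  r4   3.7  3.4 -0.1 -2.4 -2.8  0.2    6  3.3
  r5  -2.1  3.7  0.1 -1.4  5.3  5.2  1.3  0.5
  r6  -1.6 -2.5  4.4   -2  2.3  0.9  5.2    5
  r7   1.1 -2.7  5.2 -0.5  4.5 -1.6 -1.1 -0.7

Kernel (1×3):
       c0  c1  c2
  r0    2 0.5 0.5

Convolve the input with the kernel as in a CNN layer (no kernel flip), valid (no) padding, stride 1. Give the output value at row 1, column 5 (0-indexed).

The receptive field on the input at this output position is [3.3 -2.4 3.9]. Elementwise product with the kernel and sum: 3.3·2 + -2.4·0.5 + 3.9·0.5.

7.35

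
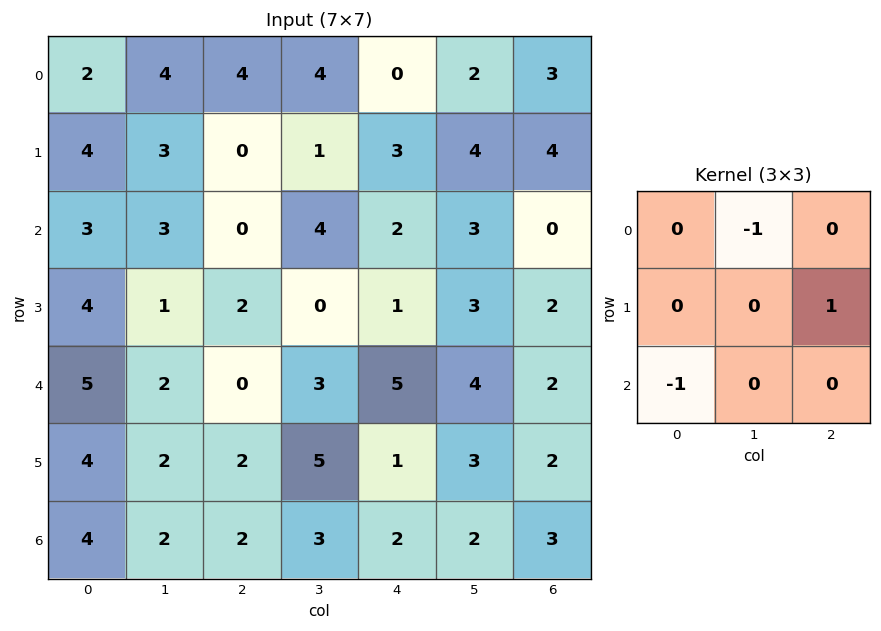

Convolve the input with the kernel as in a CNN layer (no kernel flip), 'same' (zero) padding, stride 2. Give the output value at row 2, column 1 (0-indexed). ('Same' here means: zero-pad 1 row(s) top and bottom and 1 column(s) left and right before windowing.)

-1

The receptive field on the zero-padded input at this output position is [1 2 0 / 2 0 3 / 2 2 5]. Elementwise product with the kernel and sum: 2·-1 + 3·1 + 2·-1.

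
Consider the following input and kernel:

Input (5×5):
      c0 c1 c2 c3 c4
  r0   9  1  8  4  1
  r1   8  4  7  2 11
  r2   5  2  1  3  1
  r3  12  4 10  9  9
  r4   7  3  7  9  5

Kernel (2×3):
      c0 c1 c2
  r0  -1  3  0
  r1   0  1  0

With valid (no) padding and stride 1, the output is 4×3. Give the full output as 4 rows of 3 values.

Output[0,0]: The receptive field on the input at this output position is [9 1 8 / 8 4 7]. Elementwise product with the kernel and sum: 9·-1 + 1·3 + 4·1.

-2 30 6
6 18 2
5 11 17
3 33 26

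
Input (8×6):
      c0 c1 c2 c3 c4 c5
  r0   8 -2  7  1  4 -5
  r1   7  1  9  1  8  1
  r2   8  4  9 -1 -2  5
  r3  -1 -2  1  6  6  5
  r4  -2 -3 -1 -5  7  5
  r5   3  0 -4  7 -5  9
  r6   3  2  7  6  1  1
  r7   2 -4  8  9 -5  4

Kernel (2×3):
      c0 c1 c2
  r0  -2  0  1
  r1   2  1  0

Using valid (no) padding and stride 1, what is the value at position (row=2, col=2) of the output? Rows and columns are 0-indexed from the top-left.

-12

The receptive field on the input at this output position is [9 -1 -2 / 1 6 6]. Elementwise product with the kernel and sum: 9·-2 + -2·1 + 1·2 + 6·1.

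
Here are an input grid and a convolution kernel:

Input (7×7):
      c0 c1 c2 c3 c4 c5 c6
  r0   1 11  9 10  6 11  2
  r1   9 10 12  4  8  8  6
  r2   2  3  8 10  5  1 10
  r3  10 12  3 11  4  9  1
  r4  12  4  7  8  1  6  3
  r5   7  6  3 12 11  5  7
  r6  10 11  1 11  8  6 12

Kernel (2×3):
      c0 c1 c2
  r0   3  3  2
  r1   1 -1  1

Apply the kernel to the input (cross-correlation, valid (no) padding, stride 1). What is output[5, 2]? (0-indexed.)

The receptive field on the input at this output position is [3 12 11 / 1 11 8]. Elementwise product with the kernel and sum: 3·3 + 12·3 + 11·2 + 1·1 + 11·-1 + 8·1.

65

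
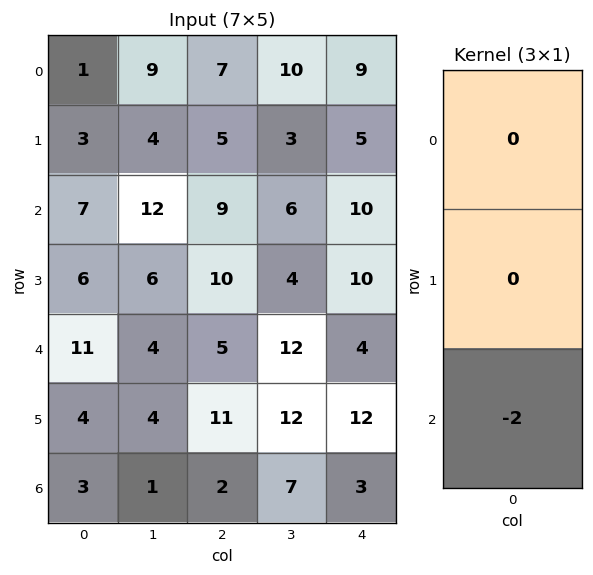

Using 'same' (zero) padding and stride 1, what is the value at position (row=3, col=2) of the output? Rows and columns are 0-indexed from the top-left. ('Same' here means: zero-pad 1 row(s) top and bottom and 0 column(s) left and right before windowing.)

The receptive field on the zero-padded input at this output position is [9 / 10 / 5]. Elementwise product with the kernel and sum: 5·-2.

-10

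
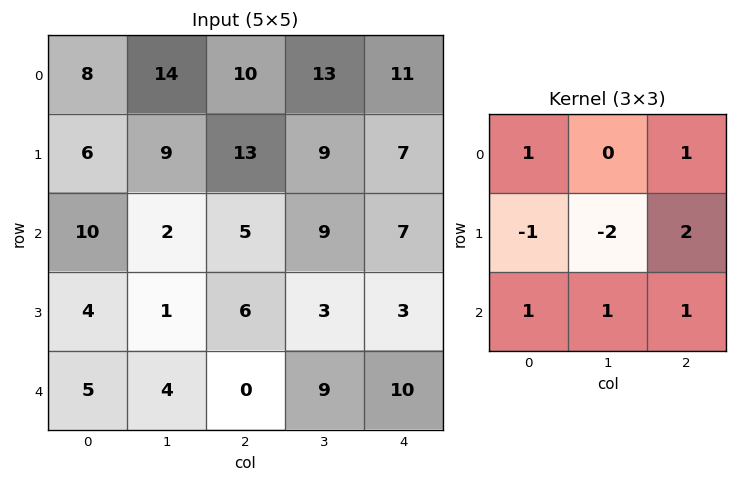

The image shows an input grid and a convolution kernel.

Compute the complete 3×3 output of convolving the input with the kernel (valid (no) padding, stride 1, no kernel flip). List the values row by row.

Output[0,0]: The receptive field on the input at this output position is [8 14 10 / 6 9 13 / 10 2 5]. Elementwise product with the kernel and sum: 8·1 + 10·1 + 6·-1 + 9·-2 + 13·2 + 10·1 + 2·1 + 5·1.
Output[0,1]: The receptive field on the input at this output position is [14 10 13 / 9 13 9 / 2 5 9]. Elementwise product with the kernel and sum: 14·1 + 13·1 + 9·-1 + 13·-2 + 9·2 + 2·1 + 5·1 + 9·1.

37 26 25
26 34 23
30 17 25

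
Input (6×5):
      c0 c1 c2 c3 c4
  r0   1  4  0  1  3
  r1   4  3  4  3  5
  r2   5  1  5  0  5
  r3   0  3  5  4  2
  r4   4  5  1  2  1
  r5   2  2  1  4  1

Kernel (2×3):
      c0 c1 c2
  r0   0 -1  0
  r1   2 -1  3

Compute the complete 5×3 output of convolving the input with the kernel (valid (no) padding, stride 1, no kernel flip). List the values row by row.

13 11 19
21 -7 22
11 8 12
3 10 -1
0 14 -1

Output[0,0]: The receptive field on the input at this output position is [1 4 0 / 4 3 4]. Elementwise product with the kernel and sum: 4·-1 + 4·2 + 3·-1 + 4·3.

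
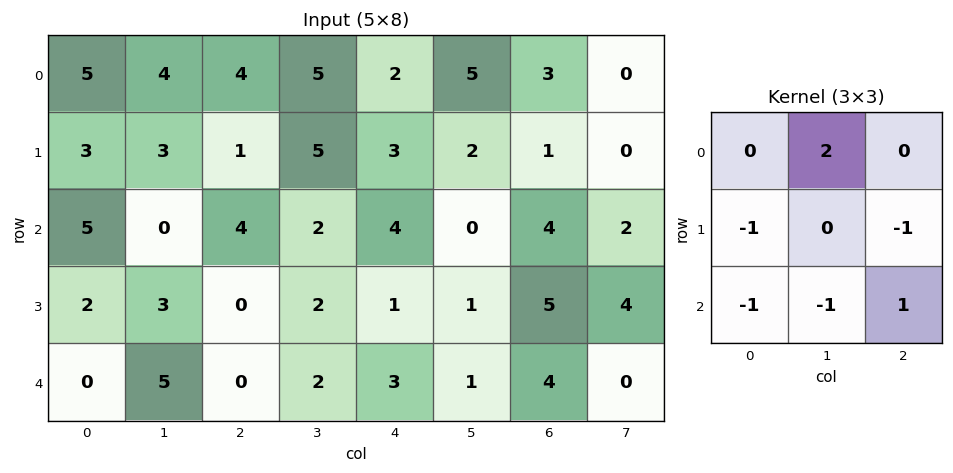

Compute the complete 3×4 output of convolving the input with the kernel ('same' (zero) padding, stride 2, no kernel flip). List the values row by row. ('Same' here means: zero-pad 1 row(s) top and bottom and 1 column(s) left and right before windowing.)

-4 -8 -16 -8
7 -1 2 -2
-1 -7 -1 9

Output[0,0]: The receptive field on the zero-padded input at this output position is [0 0 0 / 0 5 4 / 0 3 3]. Elementwise product with the kernel and sum: 0·2 + 0·-1 + 4·-1 + 0·-1 + 3·-1 + 3·1.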